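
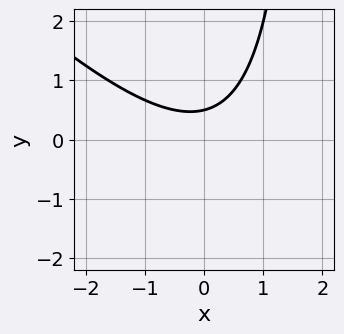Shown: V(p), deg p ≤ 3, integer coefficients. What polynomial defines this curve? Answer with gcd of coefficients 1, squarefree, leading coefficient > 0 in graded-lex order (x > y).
x^2 + x*y - 2*y + 1

First, degree: a generic line meets the curve in up to 2 points, so deg p = 2.
Next, reading off the gridlines: no x-intercept at any integer in the box.
Finally, putting this together gives p.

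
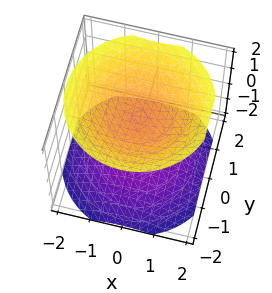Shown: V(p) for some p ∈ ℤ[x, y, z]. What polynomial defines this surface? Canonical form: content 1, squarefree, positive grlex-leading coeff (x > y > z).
2*x^2 + 2*y^2 - 3*z^2 + 3

(a) There are 2 components. Treating them together as one polynomial.
(b) deg p = 2. Two sheets facing apart; a quadric.
(c) Symmetries: rotational symmetry about the z-axis ⇒ p depends on x, y only through x² + y²; the z ↦ −z reflection is a symmetry, so z appears only in even powers.
(d) Checking where it meets the axes: no x-intercept at any integer in the box; among the integer gridlines, it crosses the z-axis at z ∈ {-1, 1}; it misses every integer gridline on the y-axis.
(e) Fitting integer coefficients to these (and the overall shape) gives p.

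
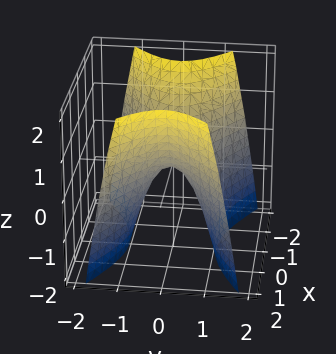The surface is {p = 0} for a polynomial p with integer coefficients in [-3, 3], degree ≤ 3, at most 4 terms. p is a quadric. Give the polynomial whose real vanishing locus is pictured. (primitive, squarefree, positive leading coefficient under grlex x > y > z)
x^2 - 2*y^2 - z

First, deg p = 2. A saddle surface; a quadric.
Next, symmetries: the x ↦ −x reflection is a symmetry, so x appears only in even powers; the y ↦ −y reflection is a symmetry, so y appears only in even powers.
Next, from the axis intercepts and sections: one x-axis crossing is at x = 0; one z-axis crossing is at z = 0.
Finally, these observations pin down the coefficients.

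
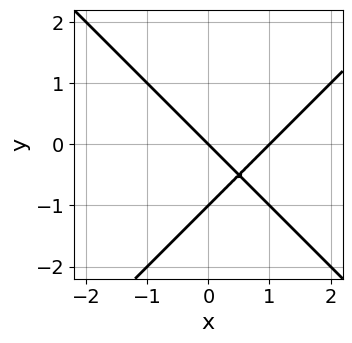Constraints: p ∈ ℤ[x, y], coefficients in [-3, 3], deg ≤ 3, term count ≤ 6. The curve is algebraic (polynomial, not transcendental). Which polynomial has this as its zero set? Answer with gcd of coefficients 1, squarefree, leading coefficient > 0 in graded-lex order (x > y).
x^2 - y^2 - x - y

(a) The degree is 2 — no degree-1 curve has this shape.
(b) From the visible intercepts: the y-axis gridline crossings are at y ∈ {-1, 0}; the x-axis gridline crossings are at x ∈ {0, 1}.
(c) These observations pin down the coefficients.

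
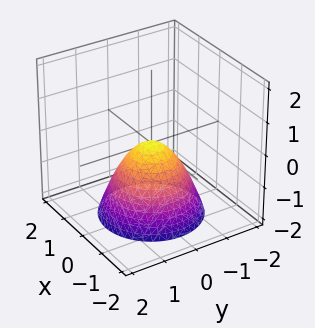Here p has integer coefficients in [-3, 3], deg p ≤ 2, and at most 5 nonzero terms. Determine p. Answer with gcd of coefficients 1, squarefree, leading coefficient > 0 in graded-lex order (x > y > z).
x^2 + y^2 + z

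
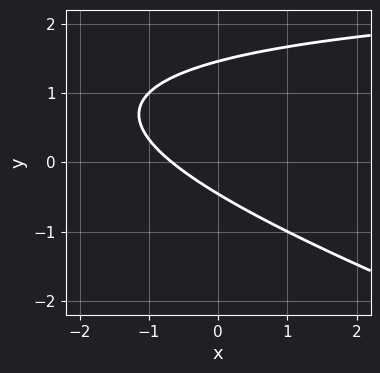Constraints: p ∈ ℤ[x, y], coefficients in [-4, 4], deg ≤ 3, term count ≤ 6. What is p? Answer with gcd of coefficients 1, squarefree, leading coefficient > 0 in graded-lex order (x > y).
x*y + 3*y^2 - 3*x - 3*y - 2

(a) Degree: a generic line meets the curve in up to 2 points, so deg p = 2.
(b) Solving for integer coefficients yields p as stated.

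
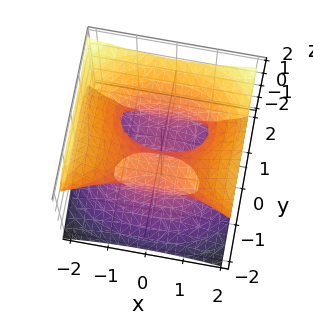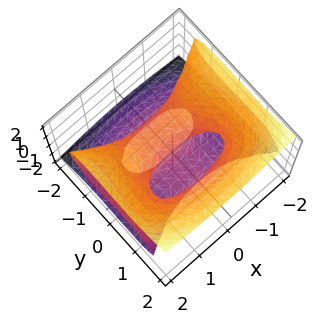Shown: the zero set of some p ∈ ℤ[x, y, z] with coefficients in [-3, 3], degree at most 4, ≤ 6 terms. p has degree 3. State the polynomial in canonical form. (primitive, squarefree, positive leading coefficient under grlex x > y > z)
x^2*z + y^3 - 2*z^3 - y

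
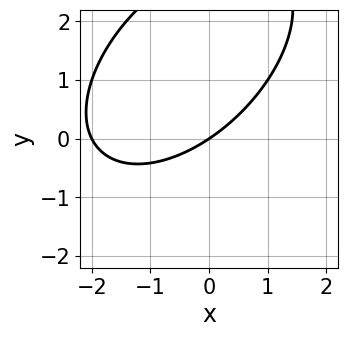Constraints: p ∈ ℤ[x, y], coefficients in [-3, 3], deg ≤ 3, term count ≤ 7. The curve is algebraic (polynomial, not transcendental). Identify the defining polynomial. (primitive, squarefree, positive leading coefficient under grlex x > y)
x^2 - x*y + y^2 + 2*x - 3*y

First, deg p = 2.
Then, from the visible intercepts: the x-axis gridline crossings are at x ∈ {-2, 0}; it meets the y-axis at y = 0 (among the integer gridlines).
Finally, solving for integer coefficients yields p as stated.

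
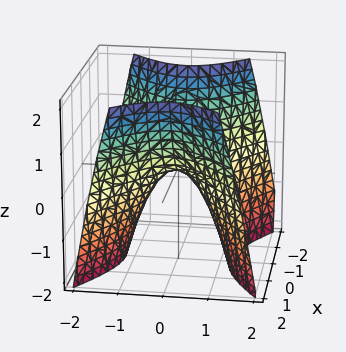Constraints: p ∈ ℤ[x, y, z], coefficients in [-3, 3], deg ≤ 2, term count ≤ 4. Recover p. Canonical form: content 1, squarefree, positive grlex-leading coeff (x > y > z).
The degree is 2 — a hyperbolic paraboloid; a quadric.
Symmetries: mirror symmetry y ↦ −y ⇒ only even powers of y; the x ↦ −x reflection is a symmetry, so x appears only in even powers.
From the visible intercepts: it crosses the x-axis at the gridline x = 0; it crosses the z-axis at the gridline z = 0; it crosses the y-axis at the gridline y = 0.
The integer polynomial consistent with all of this is the stated p.

2*x^2 - 3*y^2 - 2*z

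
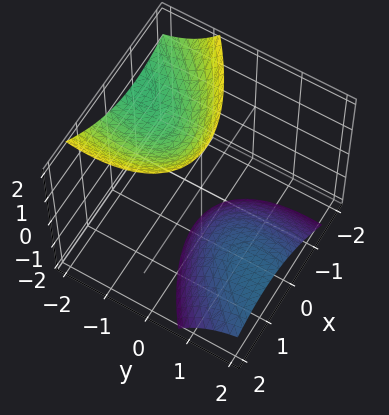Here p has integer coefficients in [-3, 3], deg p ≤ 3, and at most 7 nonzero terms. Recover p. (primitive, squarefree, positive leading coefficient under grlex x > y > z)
2*x^2 - 2*x*y + y^2 + 3*y*z - z^2 + 3

(a) There are 2 components. Treating them together as one polynomial.
(b) Degree: no degree-1 surface has this shape, so deg p = 2.
(c) Checking where it meets the axes: no x-intercept at any integer in the box; the surface avoids every integer y-axis point in the box.
(d) Putting this together gives p.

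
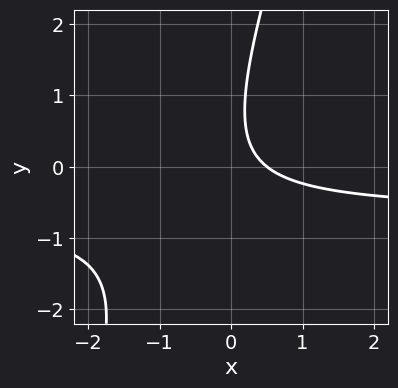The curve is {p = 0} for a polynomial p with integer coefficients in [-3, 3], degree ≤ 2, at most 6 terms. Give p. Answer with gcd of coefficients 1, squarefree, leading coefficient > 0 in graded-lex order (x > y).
3*x*y - y^2 + 2*x + y - 1

1. deg p = 2.
2. Against the integer gridlines: the curve avoids every integer y-axis point in the box.
3. Matching integer coefficients to the picture gives p.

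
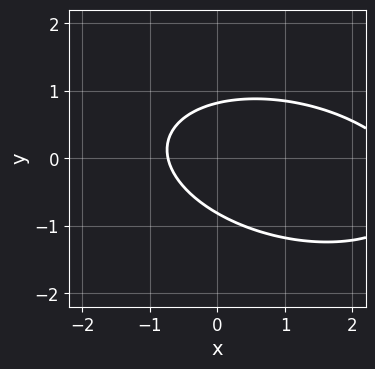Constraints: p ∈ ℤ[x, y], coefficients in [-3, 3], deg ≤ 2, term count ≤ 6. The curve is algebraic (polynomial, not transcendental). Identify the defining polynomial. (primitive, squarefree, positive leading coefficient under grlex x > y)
x^2 + x*y + 3*y^2 - 2*x - 2

First, degree: a generic line meets the curve in up to 2 points, so deg p = 2.
Finally, matching integer coefficients to the picture gives p.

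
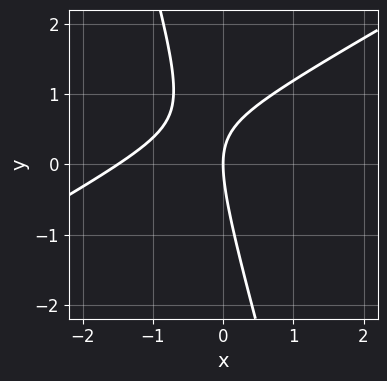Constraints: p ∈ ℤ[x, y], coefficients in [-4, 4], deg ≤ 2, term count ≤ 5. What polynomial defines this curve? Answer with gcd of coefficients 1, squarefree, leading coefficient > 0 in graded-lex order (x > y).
2*x^2 - 3*x*y - y^2 + 3*x

First, the degree is 2 — the shape is more complex than any degree-1 curve.
Then, from the visible intercepts: it meets the x-axis at x = 0 (among the integer gridlines); it meets the y-axis at y = 0 (among the integer gridlines).
Finally, matching integer coefficients to the picture gives p.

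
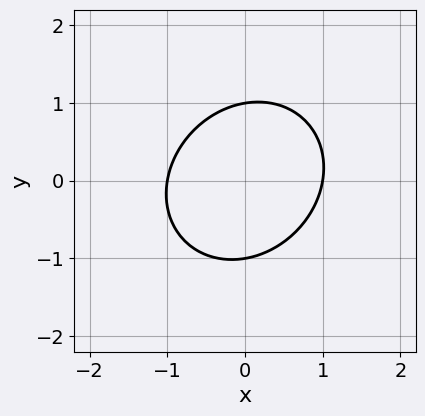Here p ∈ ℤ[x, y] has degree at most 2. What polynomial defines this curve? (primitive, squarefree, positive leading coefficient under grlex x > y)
1. Degree: the shape is more complex than any degree-1 curve, so deg p = 2.
2. Reading off the gridlines: the y-axis gridline crossings are at y ∈ {-1, 1}; the x-axis gridline crossings are at x ∈ {-1, 1}.
3. Fitting integer coefficients to these (and the overall shape) gives p.

3*x^2 - x*y + 3*y^2 - 3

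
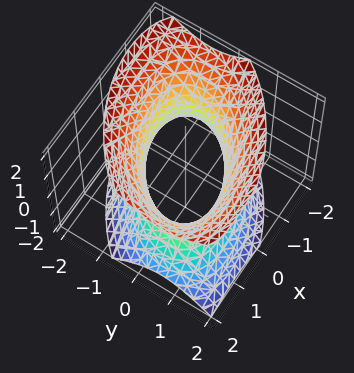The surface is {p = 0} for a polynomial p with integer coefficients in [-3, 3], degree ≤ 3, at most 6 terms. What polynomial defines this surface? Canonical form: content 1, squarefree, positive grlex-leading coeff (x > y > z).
(a) deg p = 2. No degree-1 surface has this shape.
(b) Against the integer gridlines: no z-intercept at any integer in the box; among the integer gridlines, it crosses the y-axis at y ∈ {-1, 1}.
(c) Together with the visible shape, these determine p as stated.

2*x^2 - 2*x*y + 3*y^2 - 2*z^2 - 3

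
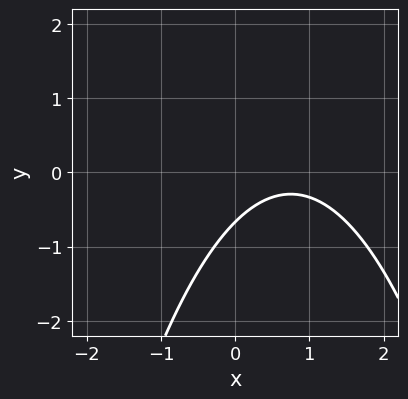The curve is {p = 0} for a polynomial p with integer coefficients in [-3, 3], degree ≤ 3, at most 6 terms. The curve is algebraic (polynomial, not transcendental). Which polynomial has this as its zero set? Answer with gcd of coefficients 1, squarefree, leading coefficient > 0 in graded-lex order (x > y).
2*x^2 - 3*x + 3*y + 2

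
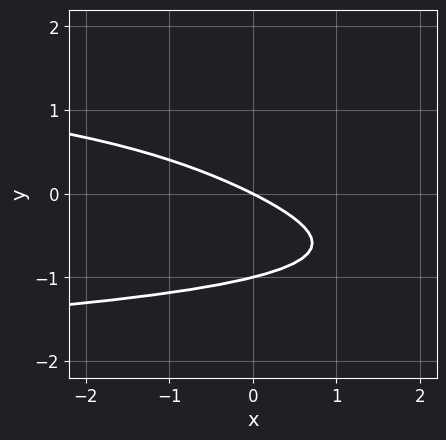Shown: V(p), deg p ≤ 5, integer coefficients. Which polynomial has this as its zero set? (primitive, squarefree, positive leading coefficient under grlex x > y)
y^4 + y^2 + x + 2*y

The degree is 4 — no degree-3 curve has this shape.
Checking where it meets the axes: it crosses the x-axis at the gridline x = 0; among the integer gridlines, it crosses the y-axis at y ∈ {-1, 0}.
The integer polynomial consistent with all of this is the stated p.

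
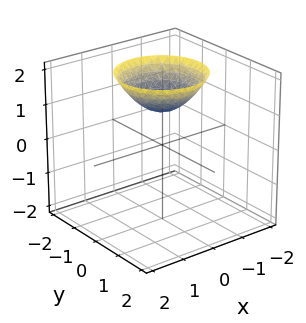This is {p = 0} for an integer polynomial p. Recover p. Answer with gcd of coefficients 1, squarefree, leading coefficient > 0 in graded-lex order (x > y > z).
2*x^2 + 2*y^2 - 3*z + 3

First, degree: the shape is more complex than any degree-1 surface, so deg p = 2.
Then, symmetry: the surface is invariant under rotation about z: p = q(x² + y², z).
Then, against the integer gridlines: the surface avoids every integer y-axis point in the box; it misses every integer gridline on the x-axis; it crosses the z-axis at the gridline z = 1; a circular section at z = 2 has radius between 1 and 2.
Finally, assembling these constraints gives the stated polynomial.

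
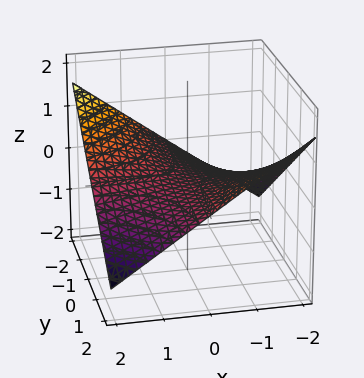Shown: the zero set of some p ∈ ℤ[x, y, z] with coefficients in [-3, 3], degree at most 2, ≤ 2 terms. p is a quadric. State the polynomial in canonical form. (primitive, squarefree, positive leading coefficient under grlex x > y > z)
x*y + 3*z

1. Degree: a hyperbolic paraboloid; a quadric, so deg p = 2.
2. Checking where it meets the axes: every point of the x-axis in the box is on the surface; one z-axis crossing is at z = 0; the visible y-axis segment lies entirely on the surface.
3. Matching integer coefficients to the picture gives p.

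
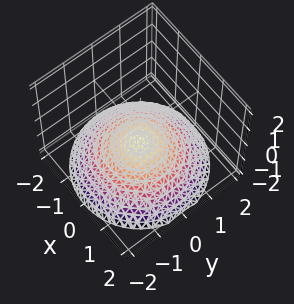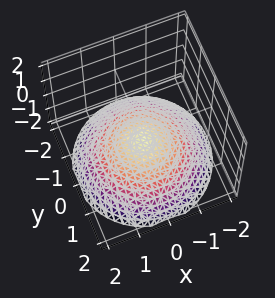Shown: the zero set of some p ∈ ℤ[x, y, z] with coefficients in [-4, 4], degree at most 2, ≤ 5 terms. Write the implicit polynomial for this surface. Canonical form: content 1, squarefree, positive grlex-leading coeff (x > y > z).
(a) Degree: a generic line meets the surface in up to 2 points, so deg p = 2.
(b) By symmetry, the surface is invariant under rotation about z: p = q(x² + y², z).
(c) Checking where it meets the axes: a circular section at z = -1 has radius exactly 1; no x-intercept at any integer in the box; no y-intercept at any integer in the box.
(d) Matching integer coefficients to the picture gives p.

x^2 + y^2 + 3*z + 2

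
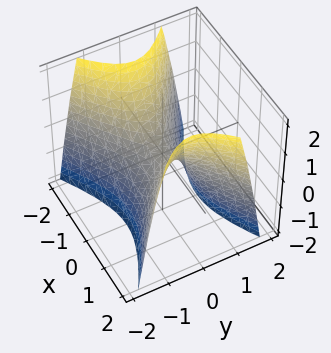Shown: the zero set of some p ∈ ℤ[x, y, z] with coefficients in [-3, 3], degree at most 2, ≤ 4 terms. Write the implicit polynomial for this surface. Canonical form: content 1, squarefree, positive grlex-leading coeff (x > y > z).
x^2 - 2*y^2 - z

First, degree: a saddle surface; a quadric, so deg p = 2.
Next, symmetries: it's symmetric under y → −y, forcing even powers of y; mirror symmetry x ↦ −x ⇒ only even powers of x.
Next, checking where it meets the axes: it crosses the y-axis at the gridline y = 0; one x-axis crossing is at x = 0.
Finally, assembling these constraints gives the stated polynomial.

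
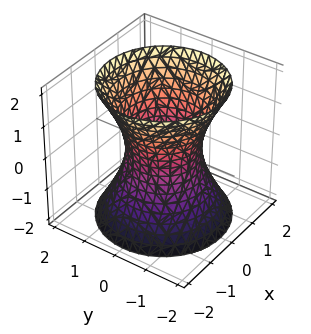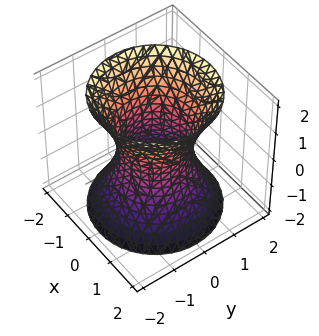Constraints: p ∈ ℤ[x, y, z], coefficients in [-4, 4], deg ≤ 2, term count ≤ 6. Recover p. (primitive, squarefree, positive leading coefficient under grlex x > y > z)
2*x^2 + 2*y^2 - z^2 - 2

(a) Degree: the shape is more complex than any degree-1 surface, so deg p = 2.
(b) Symmetries: every cross-section ⟂ z is a circle, so x, y appear only via x² + y².
(c) Against the integer gridlines: a circular section at z = 2 has radius between 1 and 2; no z-intercept at any integer in the box; among the integer gridlines, it crosses the x-axis at x ∈ {-1, 1}.
(d) These observations pin down the coefficients. Check: (0, 1, 0) on the y-axis lies on the surface, and p(0, 1, 0) = 0. ✓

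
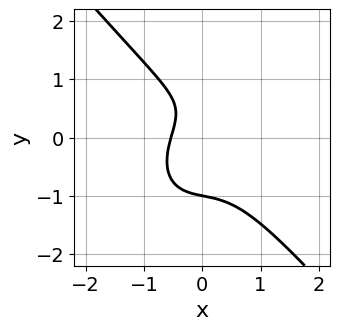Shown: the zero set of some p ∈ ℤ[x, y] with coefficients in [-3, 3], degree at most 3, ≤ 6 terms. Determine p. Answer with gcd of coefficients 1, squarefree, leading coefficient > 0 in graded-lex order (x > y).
3*x^3 + 2*y^3 + x - y + 1

The degree is 3 — a generic line meets the curve in up to 3 points.
Against the integer gridlines: it crosses the y-axis at the gridline y = -1.
Solving for integer coefficients yields p as stated.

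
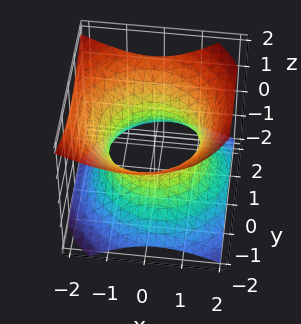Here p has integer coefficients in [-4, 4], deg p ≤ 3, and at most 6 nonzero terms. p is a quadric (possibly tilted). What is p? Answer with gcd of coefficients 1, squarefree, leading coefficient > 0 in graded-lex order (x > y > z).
2*x^2 + x*z + 2*y^2 - 3*z^2 - 3

(a) Degree: a generic line meets the surface in up to 2 points, so deg p = 2.
(b) From the axis intercepts and sections: it misses every integer gridline on the z-axis.
(c) Assembling these constraints gives the stated polynomial.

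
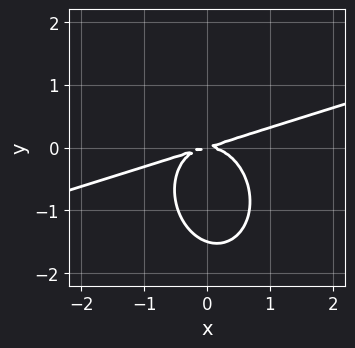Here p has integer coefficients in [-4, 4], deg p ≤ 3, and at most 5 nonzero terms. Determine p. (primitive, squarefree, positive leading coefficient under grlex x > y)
x^3 - 3*x^2*y - 2*y^3 + x*y - 3*y^2

First, deg p = 3.
Then, checking where it meets the axes: it crosses the y-axis at the gridline y = 0; one x-axis crossing is at x = 0.
Finally, fitting integer coefficients to these (and the overall shape) gives p.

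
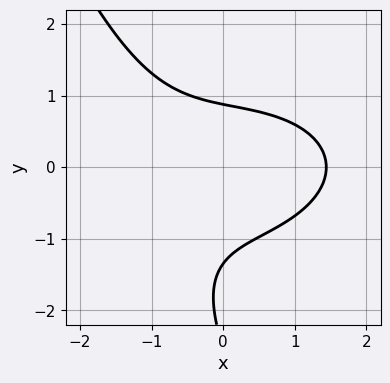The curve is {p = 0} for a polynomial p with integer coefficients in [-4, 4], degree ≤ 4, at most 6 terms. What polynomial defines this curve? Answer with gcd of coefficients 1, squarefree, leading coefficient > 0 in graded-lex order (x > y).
x^3 + 2*x*y^2 + y^3 + 3*y^2 - 3

deg p = 3.
Solving for integer coefficients yields p as stated.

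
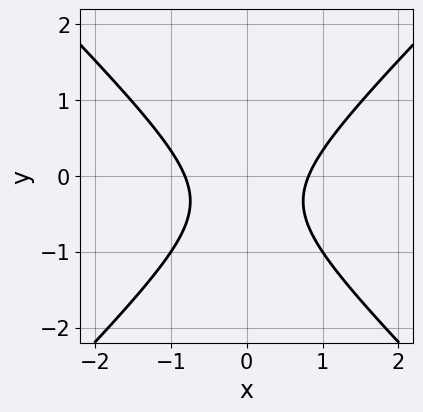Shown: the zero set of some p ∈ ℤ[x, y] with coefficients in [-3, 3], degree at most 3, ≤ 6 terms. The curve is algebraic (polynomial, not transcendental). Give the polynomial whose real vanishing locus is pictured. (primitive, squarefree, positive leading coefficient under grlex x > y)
3*x^2 - 3*y^2 - 2*y - 2

First, degree: no degree-1 curve has this shape, so deg p = 2.
Then, symmetries: mirror symmetry x ↦ −x ⇒ only even powers of x.
Next, from the axis intercepts and sections: the curve avoids every integer y-axis point in the box.
Finally, putting this together gives p.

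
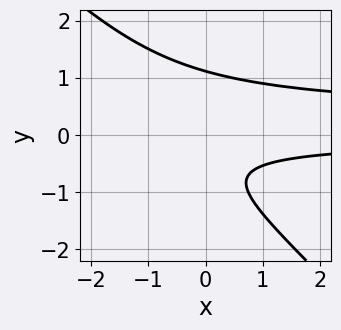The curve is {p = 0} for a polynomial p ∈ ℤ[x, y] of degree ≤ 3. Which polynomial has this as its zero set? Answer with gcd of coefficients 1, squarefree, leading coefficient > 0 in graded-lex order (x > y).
(a) The degree is 3 — a generic line meets the curve in up to 3 points.
(b) Checking where it meets the axes: no x-intercept at any integer in the box.
(c) Together with the visible shape, these determine p as stated.

3*x*y^2 + 3*y^3 - x*y - 2*y - 2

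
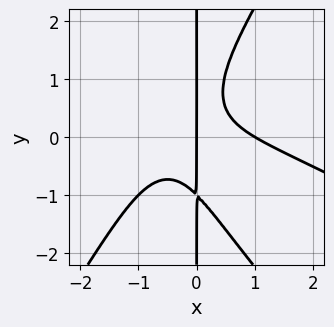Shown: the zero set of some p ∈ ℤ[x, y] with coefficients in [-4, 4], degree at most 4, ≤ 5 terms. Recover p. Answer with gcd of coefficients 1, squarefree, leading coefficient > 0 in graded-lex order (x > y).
deg p = 4. A generic line meets the curve in up to 4 points.
From the axis intercepts and sections: the visible y-axis segment lies entirely on the curve; among the integer gridlines, it crosses the x-axis at x ∈ {0, 1}.
Solving for integer coefficients yields p as stated.

x^4 + 2*x^3*y - x*y^3 + 3*x^2*y - x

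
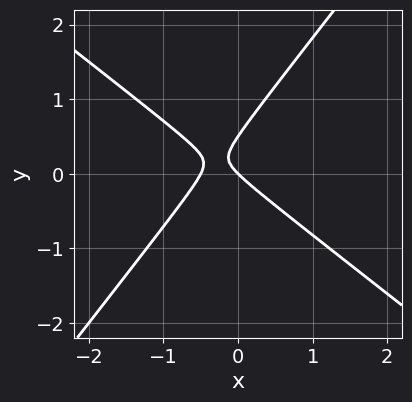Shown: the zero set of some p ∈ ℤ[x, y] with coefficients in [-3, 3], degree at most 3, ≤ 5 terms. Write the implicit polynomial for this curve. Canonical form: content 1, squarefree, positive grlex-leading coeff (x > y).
2*x^2 + x*y - 2*y^2 + x + y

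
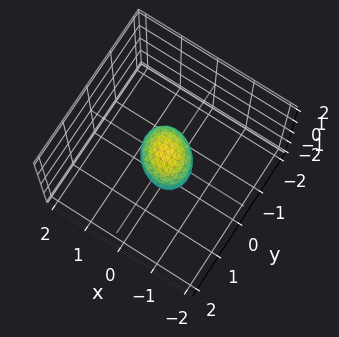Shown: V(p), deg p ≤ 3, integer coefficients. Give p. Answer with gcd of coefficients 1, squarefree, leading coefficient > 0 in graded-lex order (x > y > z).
2*x^2 + x*y + 2*y^2 + 3*z^2 - 1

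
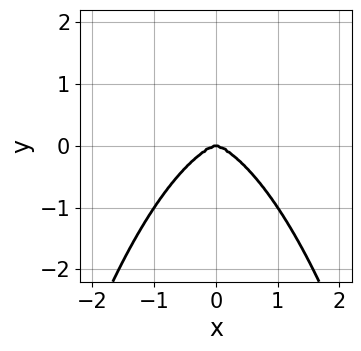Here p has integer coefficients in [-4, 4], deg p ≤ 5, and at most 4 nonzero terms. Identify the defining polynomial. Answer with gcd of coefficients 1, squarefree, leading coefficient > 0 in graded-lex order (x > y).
1. deg p = 4.
2. Symmetries: it's symmetric under x → −x, forcing even powers of x.
3. From the axis intercepts and sections: one x-axis crossing is at x = 0; one y-axis crossing is at y = 0.
4. Fitting integer coefficients to these (and the overall shape) gives p.

x^4 + x^2*y^2 + 2*y^3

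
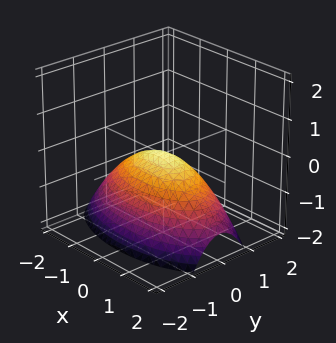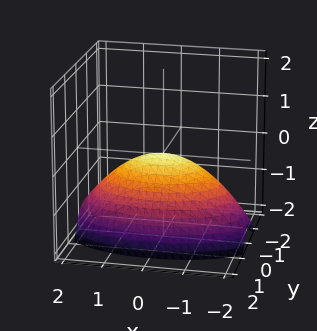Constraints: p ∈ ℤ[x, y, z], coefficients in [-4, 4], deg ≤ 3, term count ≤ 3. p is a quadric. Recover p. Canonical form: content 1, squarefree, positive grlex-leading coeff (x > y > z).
x^2 + 3*y^2 + 3*z

The degree is 2 — a paraboloid; a quadric.
Symmetries: the x ↦ −x reflection is a symmetry, so x appears only in even powers; the y ↦ −y reflection is a symmetry, so y appears only in even powers.
Observable constraints: it meets the z-axis at z = 0 (among the integer gridlines); one y-axis crossing is at y = 0.
Assembling these constraints gives the stated polynomial.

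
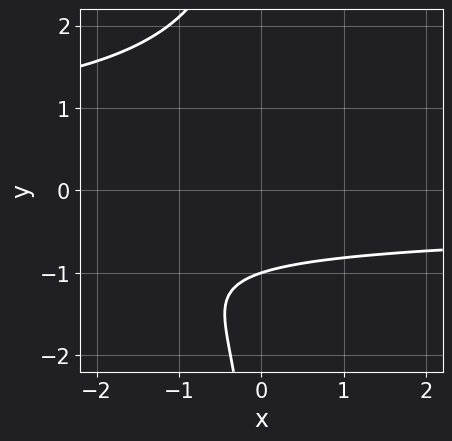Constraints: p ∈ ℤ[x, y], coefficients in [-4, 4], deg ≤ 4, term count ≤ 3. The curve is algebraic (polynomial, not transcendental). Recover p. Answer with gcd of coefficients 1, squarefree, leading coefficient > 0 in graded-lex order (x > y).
x*y^3 + 3*y + 3

The degree is 4 — a generic line meets the curve in up to 4 points.
Checking where it meets the axes: it misses every integer gridline on the x-axis; one y-axis crossing is at y = -1.
Assembling these constraints gives the stated polynomial.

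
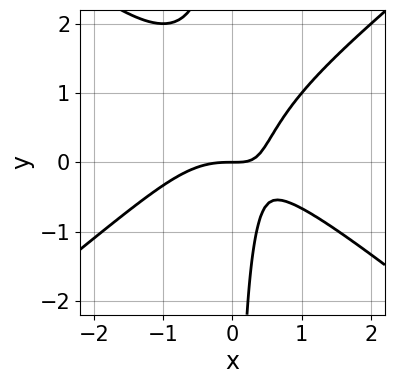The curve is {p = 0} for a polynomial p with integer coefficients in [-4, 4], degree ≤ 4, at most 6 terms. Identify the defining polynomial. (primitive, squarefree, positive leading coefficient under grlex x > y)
Degree: the shape is more complex than any degree-2 curve, so deg p = 3.
Reading off the gridlines: it crosses the y-axis at the gridline y = 0; it crosses the x-axis at the gridline x = 0.
Fitting integer coefficients to these (and the overall shape) gives p.

2*x^3 - 3*x*y^2 + 3*x*y - 2*y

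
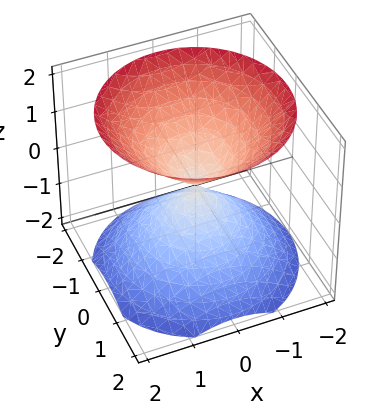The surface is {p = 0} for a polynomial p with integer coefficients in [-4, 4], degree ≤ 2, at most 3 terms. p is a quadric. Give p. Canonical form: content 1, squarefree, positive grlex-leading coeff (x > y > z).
(a) I count 2 distinct pieces. They look like related sheets of one shape, so recover p as a whole.
(b) deg p = 2. A double cone through the origin; a quadric.
(c) Symmetries: the surface is invariant under rotation about z: p = q(x² + y², z); mirror symmetry z ↦ −z ⇒ only even powers of z.
(d) Checking where it meets the axes: one z-axis crossing is at z = 0; it meets the x-axis at x = 0 (among the integer gridlines); it crosses the y-axis at the gridline y = 0; a circular section at z = -1 has radius exactly 1.
(e) Together with the visible shape, these determine p as stated.

x^2 + y^2 - z^2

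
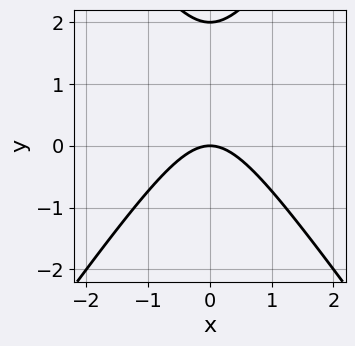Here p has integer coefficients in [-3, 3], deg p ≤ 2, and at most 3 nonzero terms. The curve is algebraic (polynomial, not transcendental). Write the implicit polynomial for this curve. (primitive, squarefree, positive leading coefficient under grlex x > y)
1. Degree: a generic line meets the curve in up to 2 points, so deg p = 2.
2. Symmetries: the x ↦ −x reflection is a symmetry, so x appears only in even powers.
3. Against the integer gridlines: it meets the x-axis at x = 0 (among the integer gridlines); the y-axis gridline crossings are at y ∈ {0, 2}.
4. Matching integer coefficients to the picture gives p.

2*x^2 - y^2 + 2*y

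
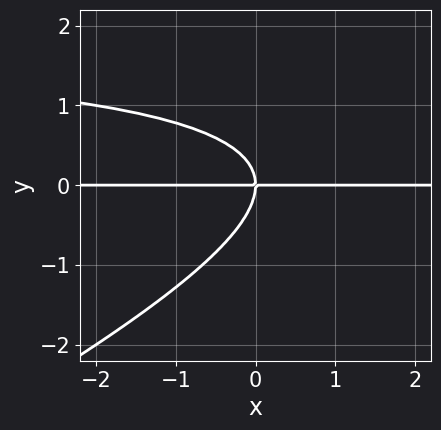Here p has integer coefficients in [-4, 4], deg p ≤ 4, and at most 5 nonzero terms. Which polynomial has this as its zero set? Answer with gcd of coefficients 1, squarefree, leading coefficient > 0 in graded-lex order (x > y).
The degree is 3 — no degree-2 curve has this shape.
Reading off the gridlines: the visible x-axis segment lies entirely on the curve; it crosses the y-axis at the gridline y = 0.
Assembling these constraints gives the stated polynomial.

x*y^2 - 2*y^3 - 2*x*y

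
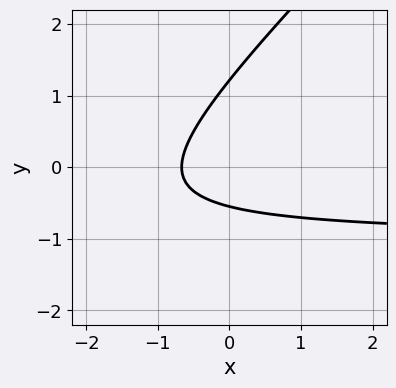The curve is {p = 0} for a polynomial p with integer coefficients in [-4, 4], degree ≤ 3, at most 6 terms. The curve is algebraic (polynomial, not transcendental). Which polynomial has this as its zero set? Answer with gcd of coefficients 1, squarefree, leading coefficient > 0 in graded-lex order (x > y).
First, degree: no degree-1 curve has this shape, so deg p = 2.
Finally, matching integer coefficients to the picture gives p.

3*x*y - 3*y^2 + 3*x + 2*y + 2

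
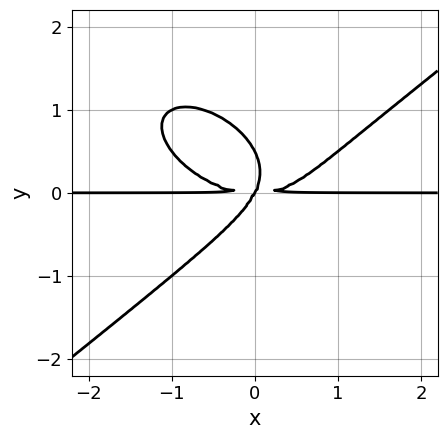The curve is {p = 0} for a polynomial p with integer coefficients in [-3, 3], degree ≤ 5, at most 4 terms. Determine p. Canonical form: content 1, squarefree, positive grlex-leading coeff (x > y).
x^3*y - 2*y^4 - 2*x*y^2 + y^3

The degree is 4 — a generic line meets the curve in up to 4 points.
Against the integer gridlines: it crosses the y-axis at the gridline y = 0; the visible x-axis segment lies entirely on the curve.
These observations pin down the coefficients.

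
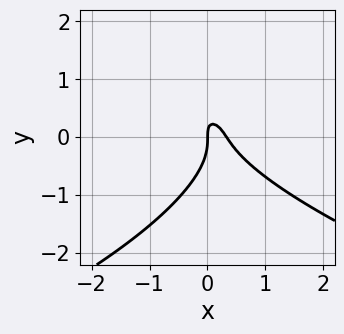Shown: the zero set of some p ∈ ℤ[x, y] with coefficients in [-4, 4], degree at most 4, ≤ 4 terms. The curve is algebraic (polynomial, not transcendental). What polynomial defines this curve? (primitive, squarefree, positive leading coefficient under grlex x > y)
First, the degree is 3 — a generic line meets the curve in up to 3 points.
Then, from the axis intercepts and sections: it crosses the x-axis at the gridline x = 0; it crosses the y-axis at the gridline y = 0.
Finally, these observations pin down the coefficients.

2*y^3 + 3*x^2 + 2*x*y - x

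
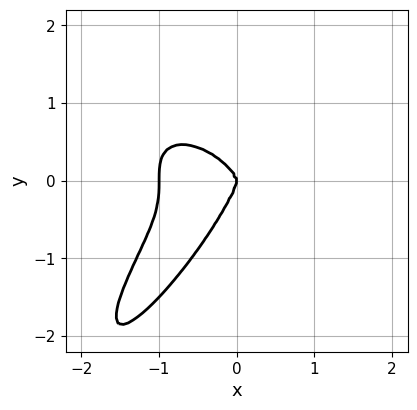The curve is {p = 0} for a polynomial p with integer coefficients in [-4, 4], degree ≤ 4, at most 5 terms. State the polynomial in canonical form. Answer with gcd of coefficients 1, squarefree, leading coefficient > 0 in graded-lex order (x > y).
3*x^4 - 3*x*y^3 + 2*y^4 + 3*x^3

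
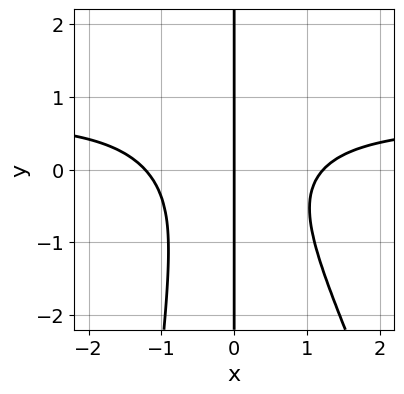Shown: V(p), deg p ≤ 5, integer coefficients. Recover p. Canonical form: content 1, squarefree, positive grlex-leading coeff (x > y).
3*x^3*y + x^2*y^2 - 2*x^3 + 2*x*y^2 + 3*x

1. Degree: no degree-3 curve has this shape, so deg p = 4.
2. Reading off the gridlines: the visible y-axis segment lies entirely on the curve; it meets the x-axis at x = 0 (among the integer gridlines).
3. Matching integer coefficients to the picture gives p.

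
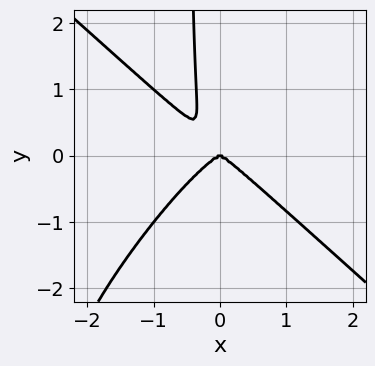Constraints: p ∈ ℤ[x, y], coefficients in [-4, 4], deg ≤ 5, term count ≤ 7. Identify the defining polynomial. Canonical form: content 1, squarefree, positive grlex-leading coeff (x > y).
First, the degree is 4 — the shape is more complex than any degree-3 curve.
Next, observable constraints: it meets the y-axis at y = 0 (among the integer gridlines); one x-axis crossing is at x = 0.
Finally, solving for integer coefficients yields p as stated.

3*x^4 - x^3*y - 3*x^2*y^2 + 2*x*y^3 + y^3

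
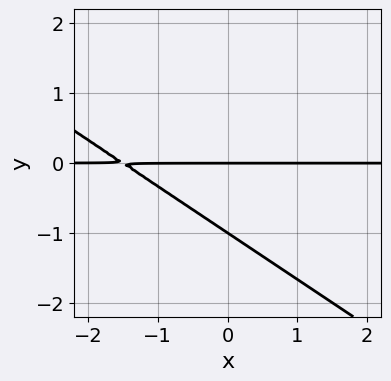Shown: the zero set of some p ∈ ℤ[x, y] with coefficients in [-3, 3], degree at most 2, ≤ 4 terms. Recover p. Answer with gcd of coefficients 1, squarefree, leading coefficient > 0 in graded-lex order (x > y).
2*x*y + 3*y^2 + 3*y

1. deg p = 2.
2. From the axis intercepts and sections: among the integer gridlines, it crosses the y-axis at y ∈ {-1, 0}; every point of the x-axis in the box is on the curve.
3. Matching integer coefficients to the picture gives p.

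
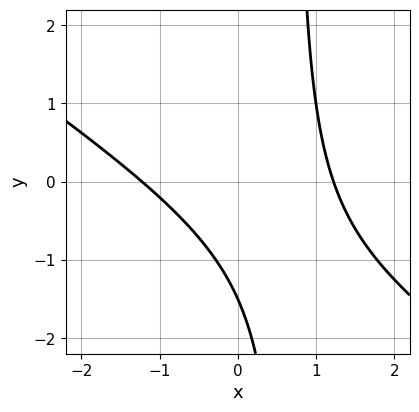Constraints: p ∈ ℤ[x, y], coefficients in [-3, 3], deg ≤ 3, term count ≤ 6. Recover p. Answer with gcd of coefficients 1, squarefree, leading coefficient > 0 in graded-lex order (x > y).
2*x^2 + 3*x*y - 2*y - 3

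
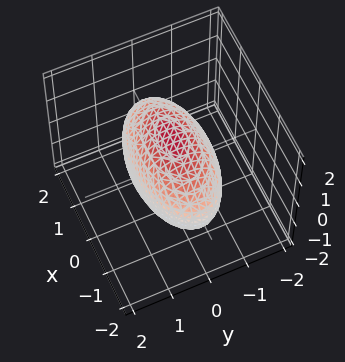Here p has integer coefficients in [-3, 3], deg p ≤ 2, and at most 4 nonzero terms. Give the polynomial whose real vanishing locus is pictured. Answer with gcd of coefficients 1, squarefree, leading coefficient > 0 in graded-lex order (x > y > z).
1. deg p = 2. Bounded and convex; a quadric.
2. Symmetries: it's symmetric under x → −x, forcing even powers of x; the y ↦ −y reflection is a symmetry, so y appears only in even powers; mirror symmetry z ↦ −z ⇒ only even powers of z.
3. From the axis intercepts and sections: the y-axis gridline crossings are at y ∈ {-1, 1}.
4. Together with the visible shape, these determine p as stated.

x^2 + 3*y^2 + 2*z^2 - 3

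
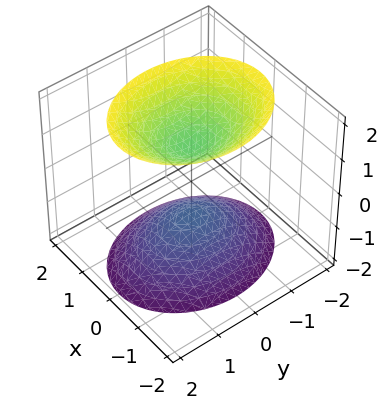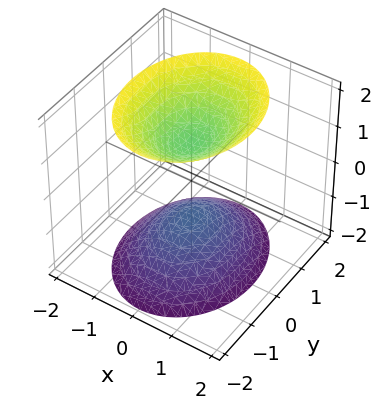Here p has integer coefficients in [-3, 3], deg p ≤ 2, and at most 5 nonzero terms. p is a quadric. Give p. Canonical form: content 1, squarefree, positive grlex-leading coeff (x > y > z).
1. There are 2 components. They look like related sheets of one shape, so recover p as a whole.
2. The degree is 2 — two separate bowl-shaped sheets opening away from each other; a quadric.
3. Symmetries: mirror symmetry z ↦ −z ⇒ only even powers of z; mirror symmetry y ↦ −y ⇒ only even powers of y; mirror symmetry x ↦ −x ⇒ only even powers of x.
4. Checking where it meets the axes: no y-intercept at any integer in the box; the z-axis gridline crossings are at z ∈ {-1, 1}; no x-intercept at any integer in the box.
5. Fitting integer coefficients to these (and the overall shape) gives p.

3*x^2 + 2*y^2 - 2*z^2 + 2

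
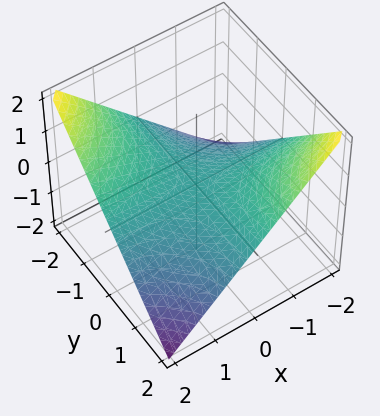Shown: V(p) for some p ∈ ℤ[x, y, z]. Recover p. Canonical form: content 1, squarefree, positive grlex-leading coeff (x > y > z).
x*y + 2*z

First, deg p = 2. A hyperbolic paraboloid; a quadric.
Then, from the visible intercepts: the visible y-axis segment lies entirely on the surface; it crosses the z-axis at the gridline z = 0; the visible x-axis segment lies entirely on the surface.
Finally, putting this together gives p.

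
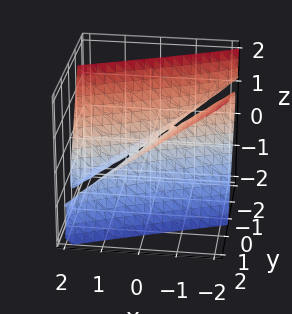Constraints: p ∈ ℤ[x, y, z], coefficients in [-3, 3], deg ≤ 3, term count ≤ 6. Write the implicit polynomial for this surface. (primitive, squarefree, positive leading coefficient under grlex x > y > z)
1. Degree: a generic line meets the surface in up to 2 points, so deg p = 2.
2. Observable constraints: one x-axis crossing is at x = 0; one y-axis crossing is at y = 0.
3. Putting this together gives p.

x^2 - 3*x*y + y^2 - 3*y*z - 2*z^2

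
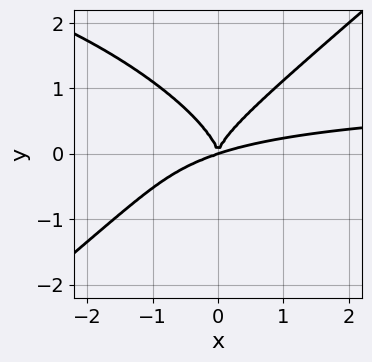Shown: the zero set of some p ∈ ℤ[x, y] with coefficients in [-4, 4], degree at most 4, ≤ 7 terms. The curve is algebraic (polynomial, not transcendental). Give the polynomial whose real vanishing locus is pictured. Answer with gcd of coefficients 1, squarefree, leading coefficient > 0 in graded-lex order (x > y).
First, the degree is 4 — a generic line meets the curve in up to 4 points.
Then, checking where it meets the axes: one x-axis crossing is at x = 0; one y-axis crossing is at y = 0.
Finally, putting this together gives p.

x^3*y + x^2*y^2 - 3*y^4 - x^3 + 3*x^2*y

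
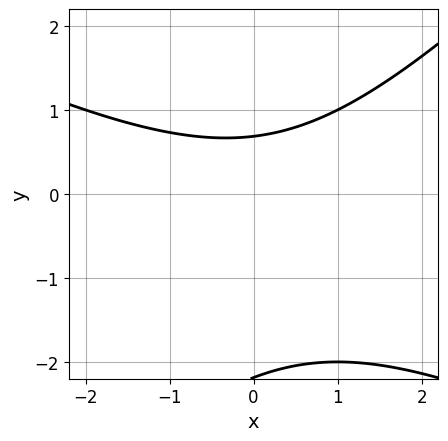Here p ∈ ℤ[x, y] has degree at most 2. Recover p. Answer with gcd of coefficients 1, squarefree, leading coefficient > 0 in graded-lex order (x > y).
(a) Degree: a generic line meets the curve in up to 2 points, so deg p = 2.
(b) Against the integer gridlines: it misses every integer gridline on the x-axis.
(c) Matching integer coefficients to the picture gives p.

x^2 + x*y - 2*y^2 - 3*y + 3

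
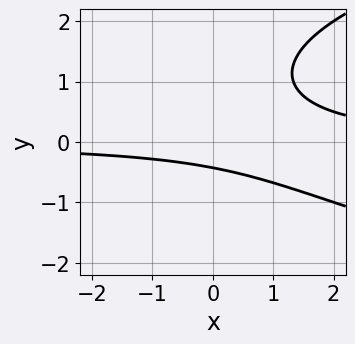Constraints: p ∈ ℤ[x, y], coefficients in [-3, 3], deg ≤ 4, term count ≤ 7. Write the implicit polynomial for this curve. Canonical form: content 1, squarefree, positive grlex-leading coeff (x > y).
1. deg p = 3. The shape is more complex than any degree-2 curve.
2. Against the integer gridlines: it misses every integer gridline on the x-axis.
3. Matching integer coefficients to the picture gives p.

2*y^3 - 3*x*y - 3*y^2 + 3*y + 2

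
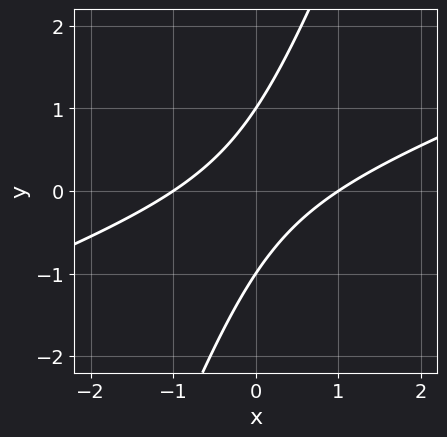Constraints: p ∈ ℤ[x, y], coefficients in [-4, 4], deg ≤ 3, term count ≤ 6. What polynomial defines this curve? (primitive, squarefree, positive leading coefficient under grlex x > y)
x^2 - 3*x*y + y^2 - 1

(a) deg p = 2.
(b) From the visible intercepts: the x-axis gridline crossings are at x ∈ {-1, 1}; among the integer gridlines, it crosses the y-axis at y ∈ {-1, 1}.
(c) Matching integer coefficients to the picture gives p.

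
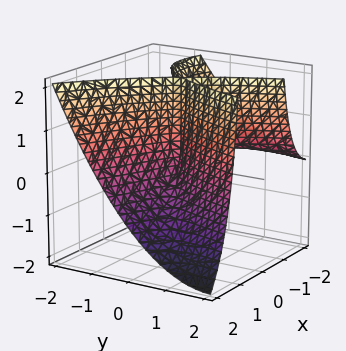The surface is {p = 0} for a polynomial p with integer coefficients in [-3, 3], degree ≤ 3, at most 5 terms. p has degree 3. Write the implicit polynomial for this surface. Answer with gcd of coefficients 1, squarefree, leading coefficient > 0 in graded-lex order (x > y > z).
x^3 + 2*x^2*y + 2*x^2*z - 2*y^2

First, the degree is 3 — a generic line meets the surface in up to 3 points.
Next, against the integer gridlines: it crosses the y-axis at the gridline y = 0; it meets the x-axis at x = 0 (among the integer gridlines); every point of the z-axis in the box is on the surface.
Finally, matching integer coefficients to the picture gives p.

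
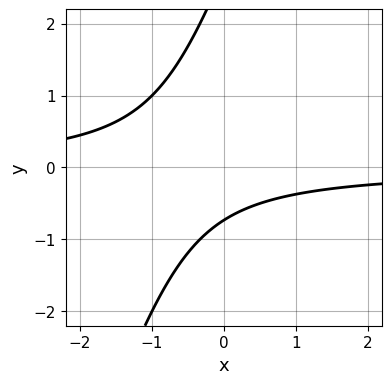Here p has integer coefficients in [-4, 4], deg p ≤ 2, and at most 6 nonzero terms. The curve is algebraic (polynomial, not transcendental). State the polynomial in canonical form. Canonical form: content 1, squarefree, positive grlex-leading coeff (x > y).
First, degree: the shape is more complex than any degree-1 curve, so deg p = 2.
Then, checking where it meets the axes: it misses every integer gridline on the x-axis.
Finally, putting this together gives p.

3*x*y - y^2 + 2*y + 2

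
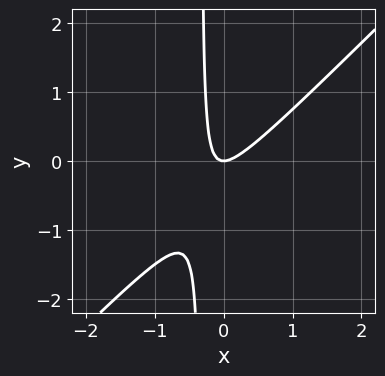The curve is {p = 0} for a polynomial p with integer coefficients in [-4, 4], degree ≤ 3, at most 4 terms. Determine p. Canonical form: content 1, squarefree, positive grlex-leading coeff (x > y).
(a) The degree is 2 — no degree-1 curve has this shape.
(b) From the visible intercepts: it meets the x-axis at x = 0 (among the integer gridlines); one y-axis crossing is at y = 0.
(c) Assembling these constraints gives the stated polynomial.

3*x^2 - 3*x*y - y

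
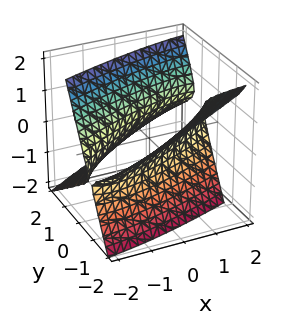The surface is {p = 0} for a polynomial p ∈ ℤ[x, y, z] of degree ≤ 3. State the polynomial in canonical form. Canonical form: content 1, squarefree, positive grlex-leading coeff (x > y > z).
x^2 - 3*x*y + 3*y^2 + 3*y*z - 3*z^2 - 2

(a) I count 2 distinct pieces. They look like related sheets of one shape, so recover p as a whole.
(b) The degree is 2 — a generic line meets the surface in up to 2 points.
(c) Checking where it meets the axes: no z-intercept at any integer in the box.
(d) The integer polynomial consistent with all of this is the stated p.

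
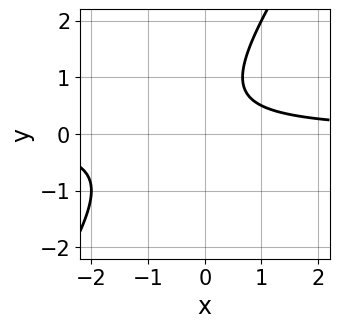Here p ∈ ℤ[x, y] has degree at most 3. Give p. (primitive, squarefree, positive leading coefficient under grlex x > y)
3*x*y - 2*y^2 + 2*y - 2

1. Degree: no degree-1 curve has this shape, so deg p = 2.
2. Checking where it meets the axes: no y-intercept at any integer in the box; the curve avoids every integer x-axis point in the box.
3. Putting this together gives p.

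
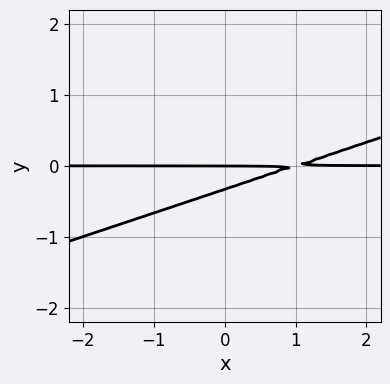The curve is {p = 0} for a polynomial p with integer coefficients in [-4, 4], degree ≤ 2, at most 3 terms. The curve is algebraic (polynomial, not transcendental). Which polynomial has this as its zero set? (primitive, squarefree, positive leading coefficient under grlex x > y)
x*y - 3*y^2 - y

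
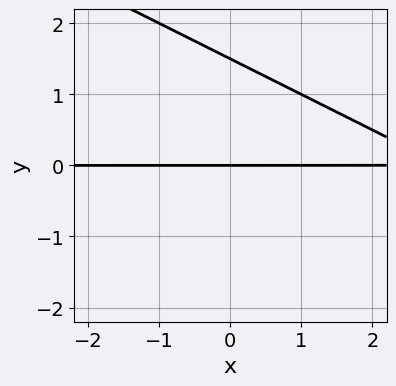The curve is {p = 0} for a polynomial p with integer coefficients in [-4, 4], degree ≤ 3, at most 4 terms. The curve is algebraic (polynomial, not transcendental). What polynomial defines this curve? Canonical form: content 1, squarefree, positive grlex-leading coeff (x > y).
(a) Degree: a generic line meets the curve in up to 2 points, so deg p = 2.
(b) From the axis intercepts and sections: every point of the x-axis in the box is on the curve; one y-axis crossing is at y = 0.
(c) Fitting integer coefficients to these (and the overall shape) gives p.

x*y + 2*y^2 - 3*y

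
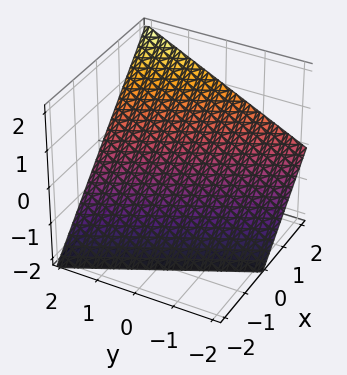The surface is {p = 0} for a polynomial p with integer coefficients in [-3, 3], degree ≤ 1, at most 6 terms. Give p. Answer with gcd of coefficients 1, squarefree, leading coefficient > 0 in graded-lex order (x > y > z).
First, degree: the surface is flat (a plane), so deg p = 1.
Then, observable constraints: one x-axis crossing is at x = 1; it crosses the y-axis at the gridline y = 2.
Finally, together with the visible shape, these determine p as stated. Check: (0, 0, -1) on the z-axis lies on the surface, and p(0, 0, -1) = 0. ✓

2*x + y - 2*z - 2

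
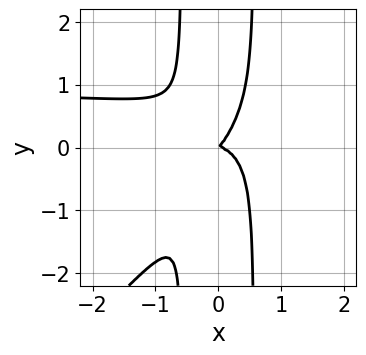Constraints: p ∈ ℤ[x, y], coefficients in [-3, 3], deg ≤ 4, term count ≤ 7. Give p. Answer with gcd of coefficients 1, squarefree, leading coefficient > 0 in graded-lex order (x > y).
First, degree: a generic line meets the curve in up to 4 points, so deg p = 4.
Then, observable constraints: it crosses the x-axis at the gridline x = 0; one y-axis crossing is at y = 0.
Finally, matching integer coefficients to the picture gives p.

3*x^3*y - 3*x^2*y^2 - 3*x^3 - x*y + y^2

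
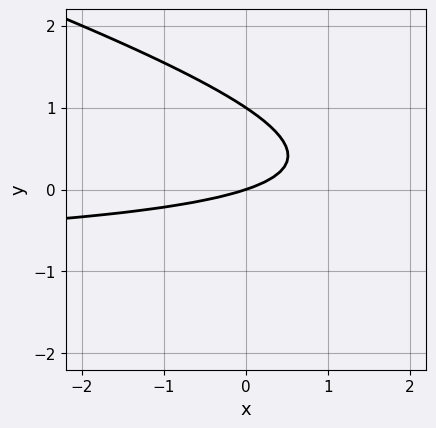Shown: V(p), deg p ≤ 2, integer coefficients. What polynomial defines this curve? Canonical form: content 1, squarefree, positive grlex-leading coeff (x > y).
x*y + 3*y^2 + x - 3*y

1. The degree is 2 — a generic line meets the curve in up to 2 points.
2. From the axis intercepts and sections: the y-axis gridline crossings are at y ∈ {0, 1}; it meets the x-axis at x = 0 (among the integer gridlines).
3. Putting this together gives p.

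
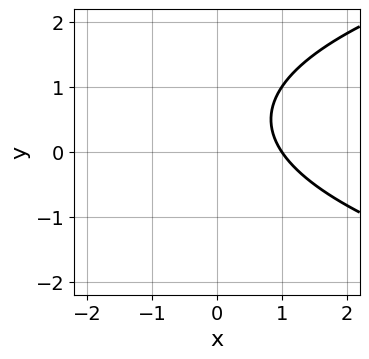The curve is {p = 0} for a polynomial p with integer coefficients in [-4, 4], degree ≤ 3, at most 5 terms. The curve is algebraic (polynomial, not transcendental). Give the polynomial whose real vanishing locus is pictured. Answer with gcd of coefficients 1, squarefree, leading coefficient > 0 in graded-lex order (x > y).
(a) Degree: the shape is more complex than any degree-1 curve, so deg p = 2.
(b) Checking where it meets the axes: one x-axis crossing is at x = 1; it misses every integer gridline on the y-axis.
(c) The integer polynomial consistent with all of this is the stated p.

2*y^2 - 3*x - 2*y + 3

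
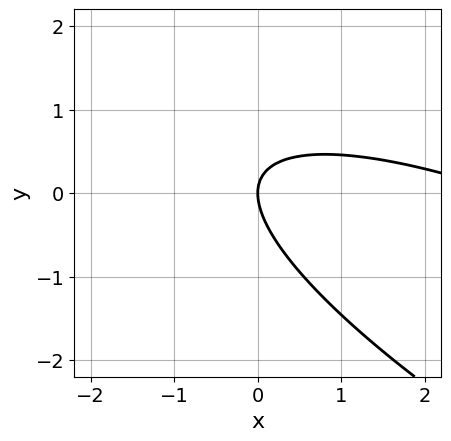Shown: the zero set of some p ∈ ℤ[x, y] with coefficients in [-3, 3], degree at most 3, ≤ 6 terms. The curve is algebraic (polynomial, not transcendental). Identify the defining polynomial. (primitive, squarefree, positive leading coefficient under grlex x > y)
1. deg p = 2. A generic line meets the curve in up to 2 points.
2. Reading off the gridlines: it crosses the x-axis at the gridline x = 0; it crosses the y-axis at the gridline y = 0.
3. Together with the visible shape, these determine p as stated.

x^2 + 3*x*y + 3*y^2 - 3*x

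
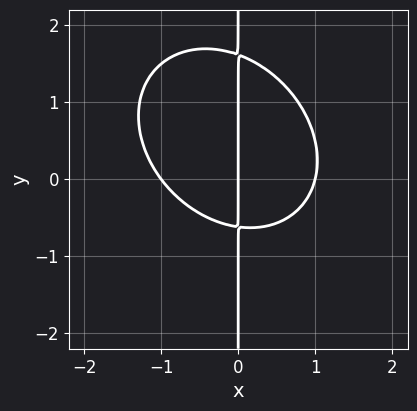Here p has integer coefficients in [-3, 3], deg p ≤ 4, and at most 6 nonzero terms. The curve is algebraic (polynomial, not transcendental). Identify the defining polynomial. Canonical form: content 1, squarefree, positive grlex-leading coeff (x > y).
2*x^3 + x^2*y + 2*x*y^2 - 2*x*y - 2*x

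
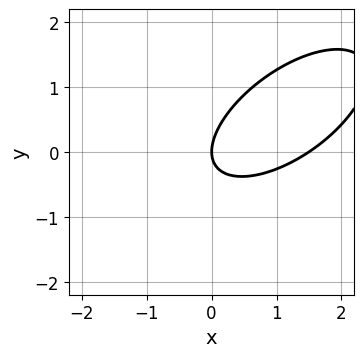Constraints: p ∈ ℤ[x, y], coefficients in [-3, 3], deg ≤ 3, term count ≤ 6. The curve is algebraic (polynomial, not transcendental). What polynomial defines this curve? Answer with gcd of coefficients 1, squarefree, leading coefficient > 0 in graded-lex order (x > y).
First, deg p = 2. A generic line meets the curve in up to 2 points.
Then, observable constraints: it meets the y-axis at y = 0 (among the integer gridlines); it crosses the x-axis at the gridline x = 0.
Finally, solving for integer coefficients yields p as stated.

2*x^2 - 3*x*y + 3*y^2 - 3*x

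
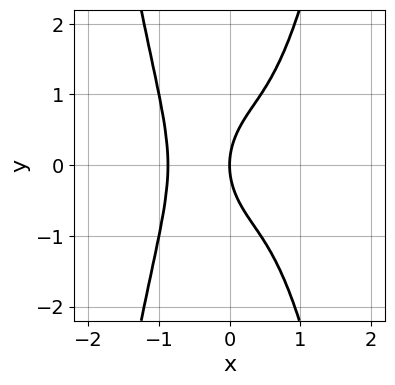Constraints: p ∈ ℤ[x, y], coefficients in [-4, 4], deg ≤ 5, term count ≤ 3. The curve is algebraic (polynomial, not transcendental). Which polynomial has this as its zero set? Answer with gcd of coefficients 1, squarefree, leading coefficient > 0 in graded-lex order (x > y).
First, the degree is 4 — the shape is more complex than any degree-3 curve.
Then, symmetries: it's symmetric under y → −y, forcing even powers of y.
Then, against the integer gridlines: it meets the y-axis at y = 0 (among the integer gridlines); it meets the x-axis at x = 0 (among the integer gridlines).
Finally, fitting integer coefficients to these (and the overall shape) gives p.

3*x^4 - y^2 + 2*x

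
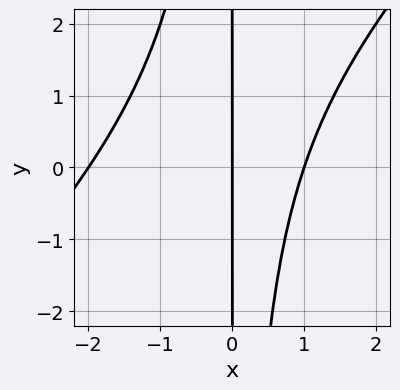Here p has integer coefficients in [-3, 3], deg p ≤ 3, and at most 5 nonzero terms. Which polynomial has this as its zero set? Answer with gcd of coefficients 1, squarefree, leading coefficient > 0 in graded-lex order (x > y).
The degree is 3 — no degree-2 curve has this shape.
Reading off the gridlines: every point of the y-axis in the box is on the curve; the x-axis gridline crossings are at x ∈ {-2, 0, 1}.
Matching integer coefficients to the picture gives p.

x^3 - x^2*y + x^2 - 2*x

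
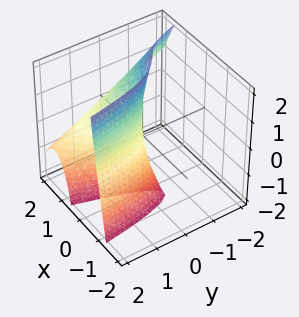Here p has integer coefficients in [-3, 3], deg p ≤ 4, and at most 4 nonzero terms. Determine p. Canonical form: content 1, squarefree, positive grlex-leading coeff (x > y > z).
The degree is 3 — a generic line meets the surface in up to 3 points.
From the axis intercepts and sections: the visible z-axis segment lies entirely on the surface; among the integer gridlines, it crosses the x-axis at x ∈ {0, 2}; it meets the y-axis at y = 0 (among the integer gridlines).
Matching integer coefficients to the picture gives p.

x^3 - 2*x^2 + x*z + y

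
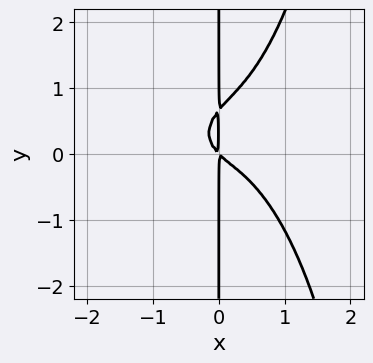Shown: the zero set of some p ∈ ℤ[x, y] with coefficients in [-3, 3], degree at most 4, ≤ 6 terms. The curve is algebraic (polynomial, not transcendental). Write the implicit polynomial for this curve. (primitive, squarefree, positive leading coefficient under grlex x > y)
3*x^4 + x^2*y^2 - 3*x*y^2 + 2*x^2 + 2*x*y

(a) deg p = 4. The shape is more complex than any degree-3 curve.
(b) Observable constraints: every point of the y-axis in the box is on the curve.
(c) Assembling these constraints gives the stated polynomial.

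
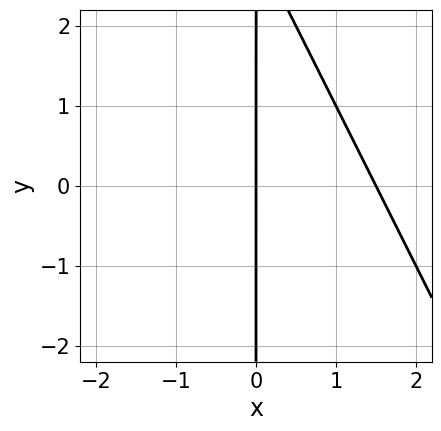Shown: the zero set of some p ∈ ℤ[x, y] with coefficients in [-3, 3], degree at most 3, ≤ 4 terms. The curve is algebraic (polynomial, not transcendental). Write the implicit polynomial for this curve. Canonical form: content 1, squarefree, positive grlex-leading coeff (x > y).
2*x^2 + x*y - 3*x

Degree: a generic line meets the curve in up to 2 points, so deg p = 2.
From the axis intercepts and sections: every point of the y-axis in the box is on the curve; one x-axis crossing is at x = 0.
Fitting integer coefficients to these (and the overall shape) gives p.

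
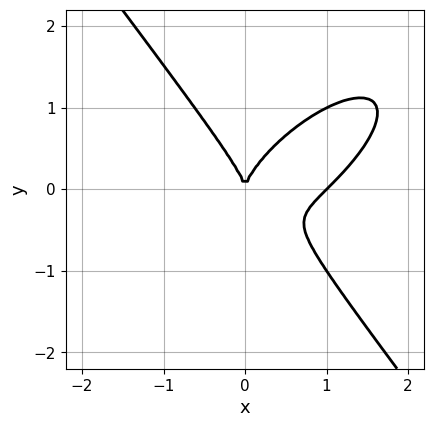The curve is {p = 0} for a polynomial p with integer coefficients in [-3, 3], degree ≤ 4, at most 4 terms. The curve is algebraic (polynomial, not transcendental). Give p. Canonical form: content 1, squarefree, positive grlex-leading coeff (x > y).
1. Degree: no degree-2 curve has this shape, so deg p = 3.
2. Observable constraints: it meets the y-axis at y = 0 (among the integer gridlines); among the integer gridlines, it crosses the x-axis at x ∈ {0, 1}.
3. Together with the visible shape, these determine p as stated.

x^3 - x^2*y + y^3 - x^2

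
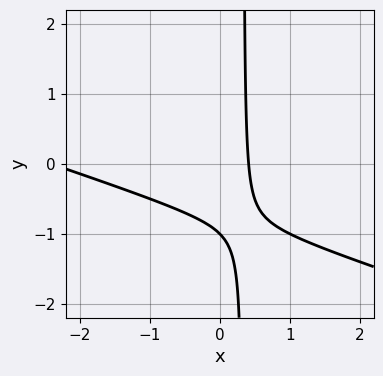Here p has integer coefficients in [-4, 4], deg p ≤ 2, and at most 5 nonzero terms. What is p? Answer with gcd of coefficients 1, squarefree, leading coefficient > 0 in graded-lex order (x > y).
(a) Degree: the shape is more complex than any degree-1 curve, so deg p = 2.
(b) Checking where it meets the axes: it crosses the y-axis at the gridline y = -1.
(c) These observations pin down the coefficients.

x^2 + 3*x*y + 2*x - y - 1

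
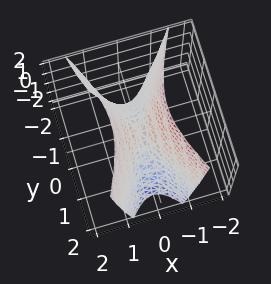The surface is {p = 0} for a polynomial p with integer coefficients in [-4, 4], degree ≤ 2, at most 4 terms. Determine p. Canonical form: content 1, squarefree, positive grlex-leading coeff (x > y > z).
3*x^2 - y^2 - z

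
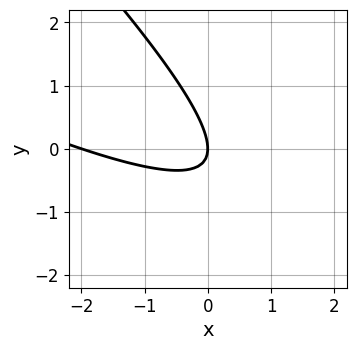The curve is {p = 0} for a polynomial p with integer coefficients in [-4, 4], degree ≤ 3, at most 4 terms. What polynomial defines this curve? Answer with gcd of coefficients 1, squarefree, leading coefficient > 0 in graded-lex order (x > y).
x^2 + 3*x*y + 2*y^2 + 2*x

1. deg p = 2. A generic line meets the curve in up to 2 points.
2. Observable constraints: it meets the y-axis at y = 0 (among the integer gridlines); among the integer gridlines, it crosses the x-axis at x ∈ {-2, 0}.
3. Fitting integer coefficients to these (and the overall shape) gives p.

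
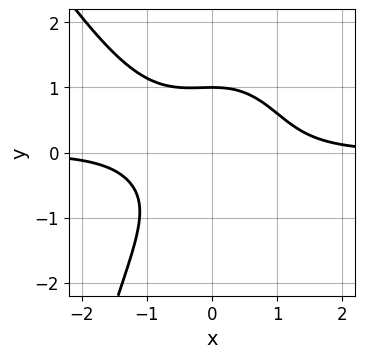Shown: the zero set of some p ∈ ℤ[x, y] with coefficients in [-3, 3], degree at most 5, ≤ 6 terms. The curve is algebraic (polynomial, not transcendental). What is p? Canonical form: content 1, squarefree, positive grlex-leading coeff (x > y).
First, the degree is 4 — a generic line meets the curve in up to 4 points.
Next, observable constraints: one y-axis crossing is at y = 1; it misses every integer gridline on the x-axis.
Finally, these observations pin down the coefficients.

2*x^3*y + x^2*y^2 + 2*y^3 - 2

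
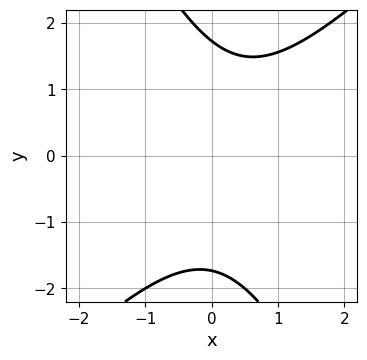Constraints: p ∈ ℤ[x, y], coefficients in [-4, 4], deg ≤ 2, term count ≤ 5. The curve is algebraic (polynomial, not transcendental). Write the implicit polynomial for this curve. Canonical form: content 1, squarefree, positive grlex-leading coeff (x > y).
2*x^2 - x*y - y^2 - x + 3

deg p = 2. A generic line meets the curve in up to 2 points.
Against the integer gridlines: the curve avoids every integer x-axis point in the box.
Solving for integer coefficients yields p as stated.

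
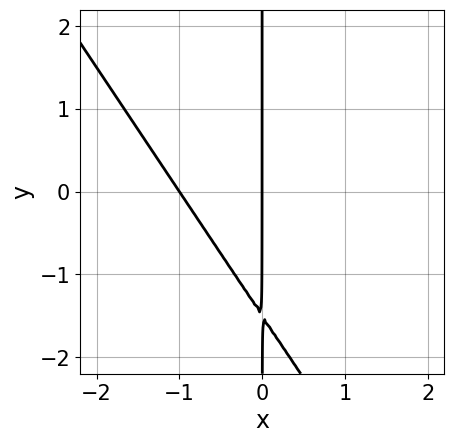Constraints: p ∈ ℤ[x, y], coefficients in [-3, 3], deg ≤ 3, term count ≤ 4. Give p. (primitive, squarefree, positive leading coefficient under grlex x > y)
3*x^2 + 2*x*y + 3*x

1. deg p = 2. No degree-1 curve has this shape.
2. Against the integer gridlines: the x-axis gridline crossings are at x ∈ {-1, 0}; every point of the y-axis in the box is on the curve.
3. Matching integer coefficients to the picture gives p.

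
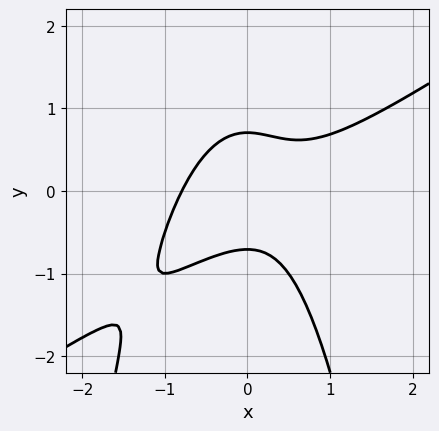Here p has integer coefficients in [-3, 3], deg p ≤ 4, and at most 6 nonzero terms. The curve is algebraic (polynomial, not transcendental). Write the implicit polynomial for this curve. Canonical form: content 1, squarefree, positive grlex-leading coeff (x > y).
(a) Degree: the shape is more complex than any degree-2 curve, so deg p = 3.
(b) Matching integer coefficients to the picture gives p.

2*x^3 - 3*x^2*y - 2*y^2 + 1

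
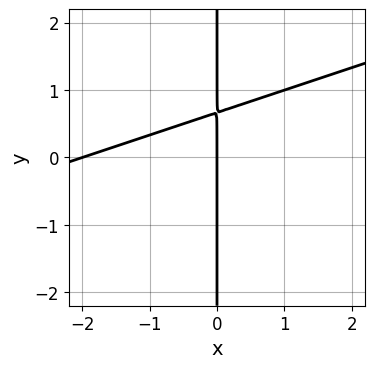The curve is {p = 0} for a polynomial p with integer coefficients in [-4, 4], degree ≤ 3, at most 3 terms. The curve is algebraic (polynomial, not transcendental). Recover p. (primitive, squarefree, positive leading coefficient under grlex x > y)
The degree is 2 — a generic line meets the curve in up to 2 points.
Against the integer gridlines: among the integer gridlines, it crosses the x-axis at x ∈ {-2, 0}; the visible y-axis segment lies entirely on the curve.
The integer polynomial consistent with all of this is the stated p.

x^2 - 3*x*y + 2*x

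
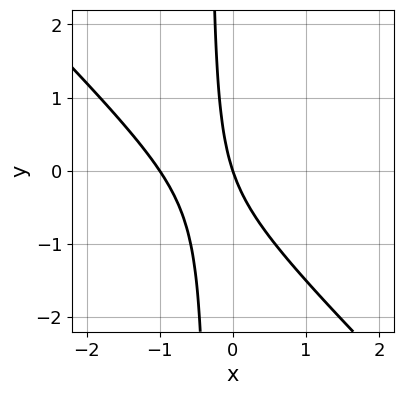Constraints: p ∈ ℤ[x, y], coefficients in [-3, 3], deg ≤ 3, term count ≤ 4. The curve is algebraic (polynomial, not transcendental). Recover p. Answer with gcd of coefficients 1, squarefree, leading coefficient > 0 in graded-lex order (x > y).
(a) deg p = 2.
(b) Checking where it meets the axes: among the integer gridlines, it crosses the x-axis at x ∈ {-1, 0}; one y-axis crossing is at y = 0.
(c) Assembling these constraints gives the stated polynomial.

3*x^2 + 3*x*y + 3*x + y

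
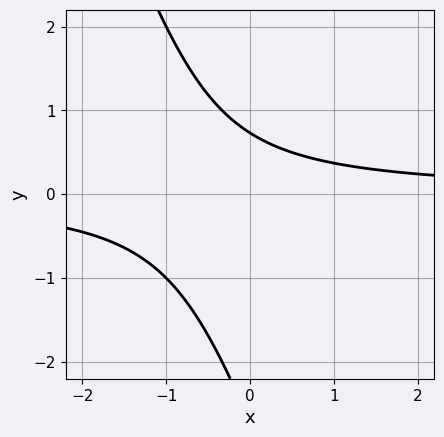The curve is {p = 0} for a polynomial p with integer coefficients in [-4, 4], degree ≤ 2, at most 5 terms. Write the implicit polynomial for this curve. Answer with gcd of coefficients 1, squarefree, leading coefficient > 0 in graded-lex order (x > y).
First, deg p = 2. A generic line meets the curve in up to 2 points.
Next, checking where it meets the axes: no x-intercept at any integer in the box.
Finally, solving for integer coefficients yields p as stated.

3*x*y + y^2 + 2*y - 2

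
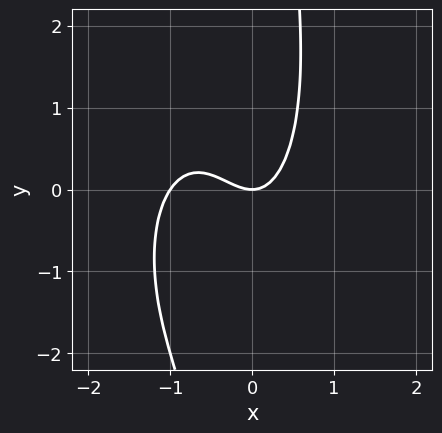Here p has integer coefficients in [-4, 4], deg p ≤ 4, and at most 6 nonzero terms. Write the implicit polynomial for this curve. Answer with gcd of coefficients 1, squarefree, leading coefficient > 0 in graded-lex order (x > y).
3*x^3 + x*y^2 + 3*x^2 - 2*y

1. deg p = 3.
2. From the visible intercepts: the x-axis gridline crossings are at x ∈ {-1, 0}; it meets the y-axis at y = 0 (among the integer gridlines).
3. Together with the visible shape, these determine p as stated.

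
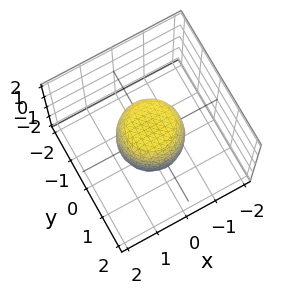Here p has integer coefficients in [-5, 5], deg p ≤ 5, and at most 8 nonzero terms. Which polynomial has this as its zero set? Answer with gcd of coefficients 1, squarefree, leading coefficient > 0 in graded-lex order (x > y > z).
2*x^4 + 4*x^2*y^2 + 2*y^4 - x^2 - y^2 + z^2 - 1

First, degree: the shape is more complex than any degree-3 surface, so deg p = 4.
Next, symmetries: rotational symmetry about the z-axis ⇒ p depends on x, y only through x² + y².
Next, observable constraints: among the integer gridlines, it crosses the z-axis at z ∈ {-1, 1}; among the integer gridlines, it crosses the y-axis at y ∈ {-1, 1}; among the integer gridlines, it crosses the x-axis at x ∈ {-1, 1}; a circular section at z = 1 has radius between 0 and 1.
Finally, solving for integer coefficients yields p as stated.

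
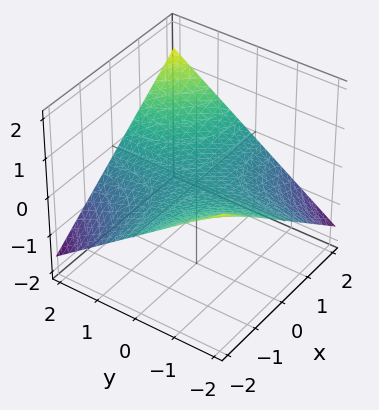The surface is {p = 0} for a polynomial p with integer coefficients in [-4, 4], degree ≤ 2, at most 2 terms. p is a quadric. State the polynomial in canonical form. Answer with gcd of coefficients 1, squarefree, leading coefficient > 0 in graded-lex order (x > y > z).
x*y - 3*z

(a) Degree: a saddle surface; a quadric, so deg p = 2.
(b) Reading off the gridlines: every point of the x-axis in the box is on the surface; the visible y-axis segment lies entirely on the surface; it meets the z-axis at z = 0 (among the integer gridlines).
(c) Solving for integer coefficients yields p as stated.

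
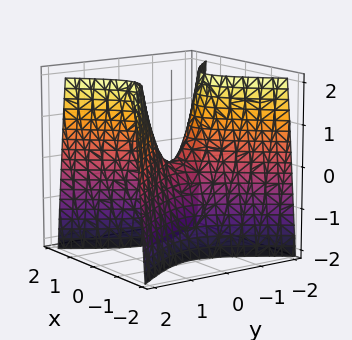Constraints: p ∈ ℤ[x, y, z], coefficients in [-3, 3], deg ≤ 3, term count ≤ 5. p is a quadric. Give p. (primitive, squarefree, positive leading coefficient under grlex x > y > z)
1. deg p = 2. A hyperbolic paraboloid; a quadric.
2. Symmetries: the x ↦ −x reflection is a symmetry, so x appears only in even powers; it's symmetric under y → −y, forcing even powers of y.
3. From the visible intercepts: it meets the z-axis at z = 0 (among the integer gridlines); it meets the y-axis at y = 0 (among the integer gridlines); it meets the x-axis at x = 0 (among the integer gridlines).
4. Together with the visible shape, these determine p as stated.

3*x^2 - 2*y^2 + z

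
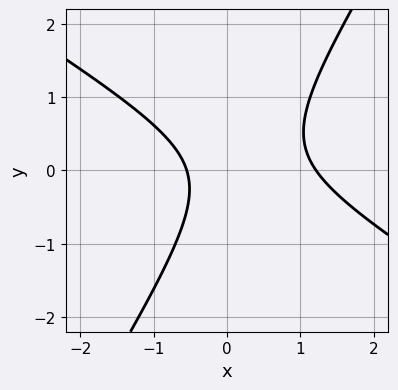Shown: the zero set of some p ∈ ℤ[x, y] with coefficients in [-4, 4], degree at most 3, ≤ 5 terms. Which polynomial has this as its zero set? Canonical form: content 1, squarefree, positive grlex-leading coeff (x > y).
3*x^2 + 3*x*y - 3*y^2 - 2*x - 2

(a) Degree: the shape is more complex than any degree-1 curve, so deg p = 2.
(b) Observable constraints: the curve avoids every integer y-axis point in the box.
(c) Assembling these constraints gives the stated polynomial.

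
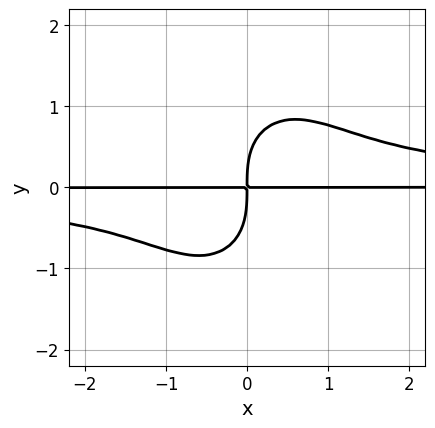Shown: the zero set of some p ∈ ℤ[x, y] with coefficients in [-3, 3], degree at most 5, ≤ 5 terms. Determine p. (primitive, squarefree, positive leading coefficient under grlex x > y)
2*x^2*y^2 + y^4 - 2*x*y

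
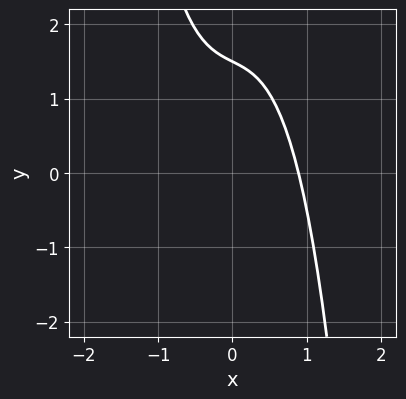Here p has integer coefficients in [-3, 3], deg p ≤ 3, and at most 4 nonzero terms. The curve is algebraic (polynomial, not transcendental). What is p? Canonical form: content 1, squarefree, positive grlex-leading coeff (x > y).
1. Degree: no degree-2 curve has this shape, so deg p = 3.
2. The integer polynomial consistent with all of this is the stated p.

3*x^3 + x + 2*y - 3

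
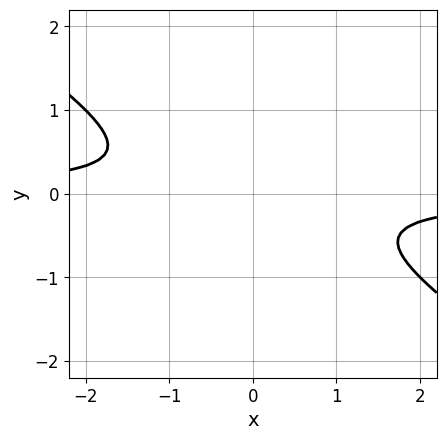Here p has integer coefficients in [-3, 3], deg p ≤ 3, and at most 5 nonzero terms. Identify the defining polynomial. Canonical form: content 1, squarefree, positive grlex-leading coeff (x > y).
2*x*y + 3*y^2 + 1

1. The degree is 2 — no degree-1 curve has this shape.
2. Against the integer gridlines: no x-intercept at any integer in the box; it misses every integer gridline on the y-axis.
3. These observations pin down the coefficients.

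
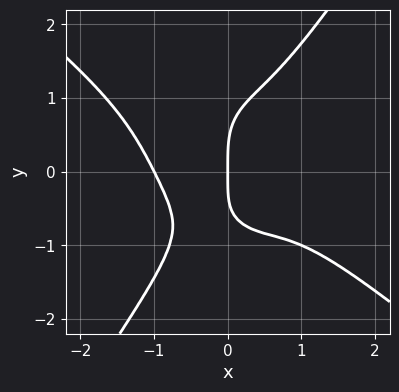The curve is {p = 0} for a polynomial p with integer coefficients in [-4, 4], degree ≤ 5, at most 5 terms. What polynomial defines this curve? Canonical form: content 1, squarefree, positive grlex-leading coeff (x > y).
2*x^4 + 2*x^3*y - y^4 + x*y + 2*x

1. The degree is 4 — no degree-3 curve has this shape.
2. From the axis intercepts and sections: among the integer gridlines, it crosses the x-axis at x ∈ {-1, 0}; it meets the y-axis at y = 0 (among the integer gridlines).
3. Fitting integer coefficients to these (and the overall shape) gives p.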